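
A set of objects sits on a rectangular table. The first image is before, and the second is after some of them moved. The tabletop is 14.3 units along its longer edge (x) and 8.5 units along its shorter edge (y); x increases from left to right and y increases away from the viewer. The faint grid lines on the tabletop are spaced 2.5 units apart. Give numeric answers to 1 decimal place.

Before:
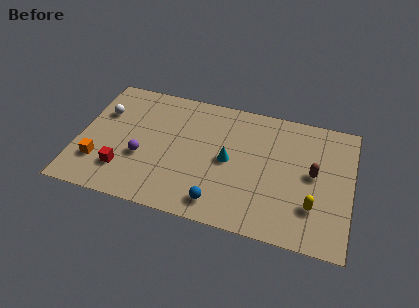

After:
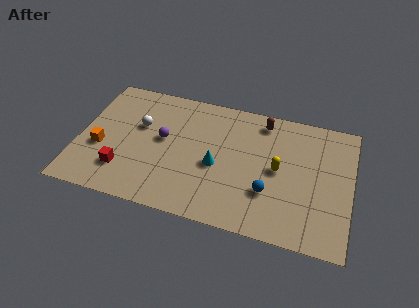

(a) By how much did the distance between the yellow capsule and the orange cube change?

-1.8

The distance was about 11.2 in the first image and 9.4 in the second, so they moved 1.8 units closer together.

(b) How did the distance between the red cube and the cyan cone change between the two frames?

-0.7

The distance was about 5.8 in the first image and 5.1 in the second, so they moved 0.7 units closer together.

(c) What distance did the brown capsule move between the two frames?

4.0

From (12.3, 4.5) to (9.5, 7.3), the brown capsule covered √(2.8² + 2.8²) ≈ 4.0 units.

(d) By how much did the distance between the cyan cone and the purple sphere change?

-1.5

The distance was about 4.6 in the first image and 3.1 in the second, so they moved 1.5 units closer together.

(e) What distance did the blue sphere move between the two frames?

2.9

The blue sphere moved from about (7.6, 1.3) to (10.1, 2.7), a distance of √(2.5² + 1.4²) ≈ 2.9.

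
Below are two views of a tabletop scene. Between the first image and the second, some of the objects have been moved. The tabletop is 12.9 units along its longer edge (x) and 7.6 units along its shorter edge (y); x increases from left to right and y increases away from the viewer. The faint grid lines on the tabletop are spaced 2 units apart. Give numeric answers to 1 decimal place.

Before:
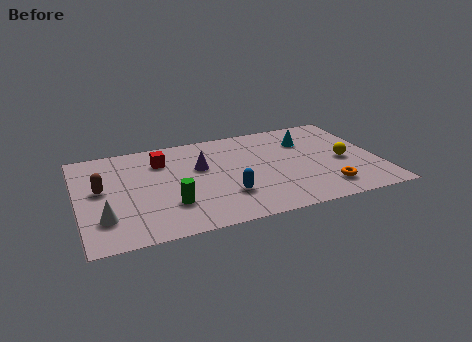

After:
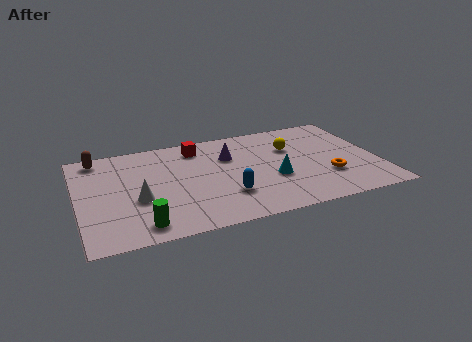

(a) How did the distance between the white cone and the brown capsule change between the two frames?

+1.8

The distance was about 2.2 in the first image and 4.0 in the second, so they moved 1.8 units further apart.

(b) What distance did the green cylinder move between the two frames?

1.7

From (3.8, 2.2) to (2.5, 1.1), the green cylinder covered √(1.3² + 1.1²) ≈ 1.7 units.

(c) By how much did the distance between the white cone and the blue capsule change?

-1.4

They were about 5.2 units apart before and 3.8 after — 1.4 units closer together.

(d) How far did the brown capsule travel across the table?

2.5

The brown capsule moved from about (1.0, 4.2) to (1.0, 6.7), a distance of √(0.0² + 2.5²) ≈ 2.5.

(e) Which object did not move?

the blue capsule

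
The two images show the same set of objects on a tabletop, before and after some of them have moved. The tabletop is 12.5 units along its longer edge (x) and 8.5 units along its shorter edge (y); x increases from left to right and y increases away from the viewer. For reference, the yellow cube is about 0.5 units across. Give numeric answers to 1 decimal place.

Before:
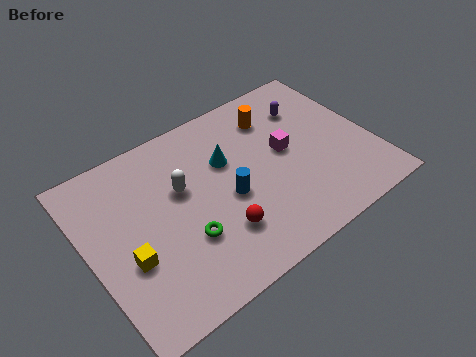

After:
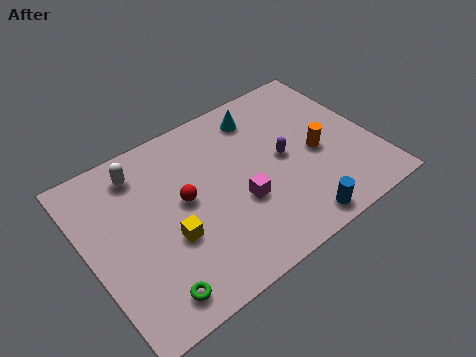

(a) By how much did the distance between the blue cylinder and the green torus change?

+4.0

They were about 2.3 units apart before and 6.3 after — 4.0 units further apart.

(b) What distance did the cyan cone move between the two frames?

2.3

The cyan cone moved from about (6.3, 5.5) to (8.1, 7.0), a distance of √(1.8² + 1.5²) ≈ 2.3.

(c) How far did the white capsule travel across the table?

2.3

The white capsule was near (4.2, 5.2) before and (2.7, 7.0) after, so it travelled √(1.5² + 1.8²) ≈ 2.3 units.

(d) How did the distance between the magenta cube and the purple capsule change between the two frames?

+0.3

Before: roughly 2.2 units apart; after: 2.5. That's 0.3 units further apart.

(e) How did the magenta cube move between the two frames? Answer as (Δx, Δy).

(-2.4, -1.4)

From the two frames, the magenta cube sits at roughly (8.8, 4.6) before and (6.4, 3.2) after.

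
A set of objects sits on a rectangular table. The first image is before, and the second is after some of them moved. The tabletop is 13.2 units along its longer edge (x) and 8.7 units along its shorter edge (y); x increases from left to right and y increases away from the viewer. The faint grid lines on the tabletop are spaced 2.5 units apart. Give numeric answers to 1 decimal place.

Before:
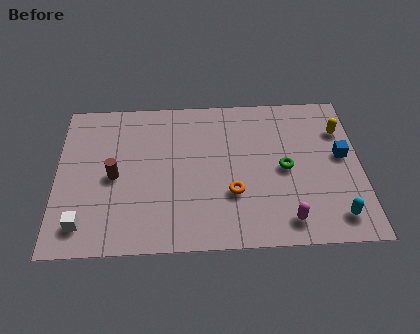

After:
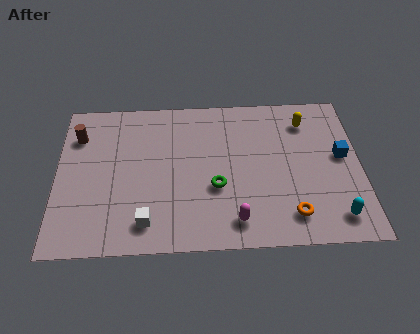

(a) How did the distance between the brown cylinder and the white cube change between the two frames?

+2.9

The distance was about 2.9 in the first image and 5.8 in the second, so they moved 2.9 units further apart.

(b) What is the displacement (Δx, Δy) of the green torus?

(-3.0, -0.9)

From the two frames, the green torus sits at roughly (9.9, 4.2) before and (6.9, 3.3) after.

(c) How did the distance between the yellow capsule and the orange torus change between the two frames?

-0.5

The distance was about 5.9 in the first image and 5.4 in the second, so they moved 0.5 units closer together.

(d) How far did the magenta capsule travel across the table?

2.2

From (9.9, 1.3) to (7.7, 1.4), the magenta capsule covered √(2.2² + 0.1²) ≈ 2.2 units.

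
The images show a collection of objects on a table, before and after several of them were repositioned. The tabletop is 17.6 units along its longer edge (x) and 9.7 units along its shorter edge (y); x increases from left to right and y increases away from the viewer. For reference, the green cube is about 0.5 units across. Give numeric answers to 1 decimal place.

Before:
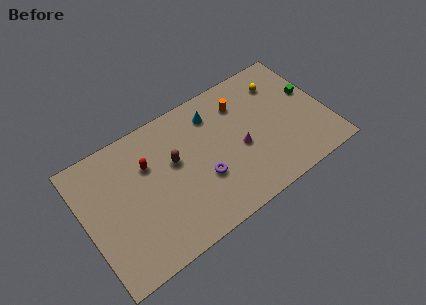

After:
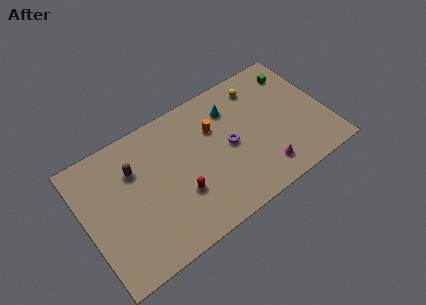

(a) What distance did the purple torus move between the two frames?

2.6

The purple torus was near (8.3, 3.5) before and (10.5, 4.8) after, so it travelled √(2.2² + 1.3²) ≈ 2.6 units.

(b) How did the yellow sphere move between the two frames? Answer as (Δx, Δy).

(-1.5, 0.5)

The yellow sphere was at about (14.8, 7.5) and moved to about (13.3, 8.0).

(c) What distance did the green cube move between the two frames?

2.2

The green cube was near (16.7, 5.7) before and (16.0, 7.8) after, so it travelled √(0.7² + 2.1²) ≈ 2.2 units.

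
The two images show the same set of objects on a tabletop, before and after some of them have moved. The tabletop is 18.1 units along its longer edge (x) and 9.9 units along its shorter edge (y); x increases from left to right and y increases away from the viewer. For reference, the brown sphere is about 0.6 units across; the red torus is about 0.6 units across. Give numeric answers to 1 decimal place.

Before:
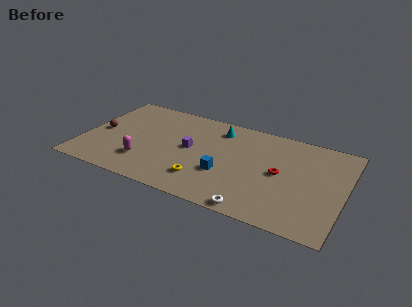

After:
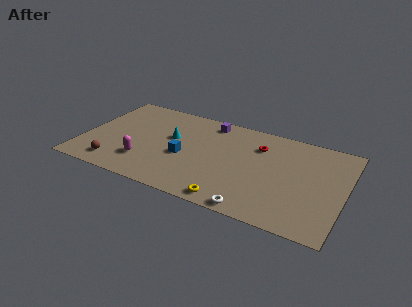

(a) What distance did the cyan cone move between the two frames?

3.8

From (9.1, 8.1) to (6.0, 5.9), the cyan cone covered √(3.1² + 2.2²) ≈ 3.8 units.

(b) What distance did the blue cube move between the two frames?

3.0

From (10.0, 3.5) to (7.1, 4.2), the blue cube covered √(2.9² + 0.7²) ≈ 3.0 units.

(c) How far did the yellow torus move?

2.5

The yellow torus was near (8.7, 2.3) before and (10.8, 1.0) after, so it travelled √(2.1² + 1.3²) ≈ 2.5 units.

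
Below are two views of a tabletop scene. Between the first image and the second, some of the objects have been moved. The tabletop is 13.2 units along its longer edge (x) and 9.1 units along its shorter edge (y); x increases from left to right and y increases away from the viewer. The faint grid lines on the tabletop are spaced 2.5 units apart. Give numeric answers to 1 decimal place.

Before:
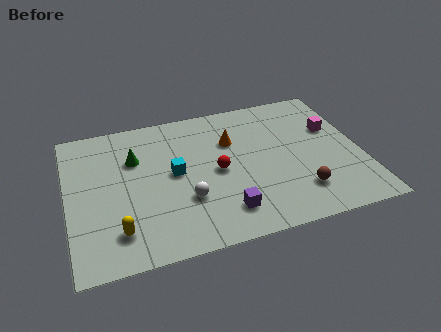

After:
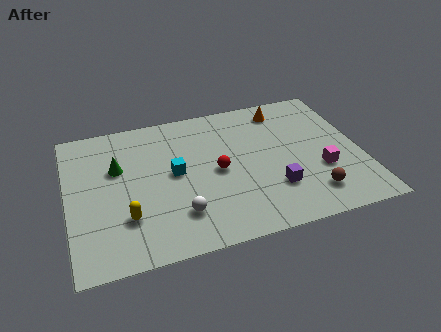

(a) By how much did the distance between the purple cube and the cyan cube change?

+1.2

Before: roughly 3.6 units apart; after: 4.8. That's 1.2 units further apart.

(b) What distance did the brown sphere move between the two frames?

0.6

The brown sphere moved from about (10.2, 2.1) to (10.7, 1.8), a distance of √(0.5² + 0.3²) ≈ 0.6.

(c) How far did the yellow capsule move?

0.8

The yellow capsule was near (2.1, 1.9) before and (2.5, 2.6) after, so it travelled √(0.4² + 0.7²) ≈ 0.8 units.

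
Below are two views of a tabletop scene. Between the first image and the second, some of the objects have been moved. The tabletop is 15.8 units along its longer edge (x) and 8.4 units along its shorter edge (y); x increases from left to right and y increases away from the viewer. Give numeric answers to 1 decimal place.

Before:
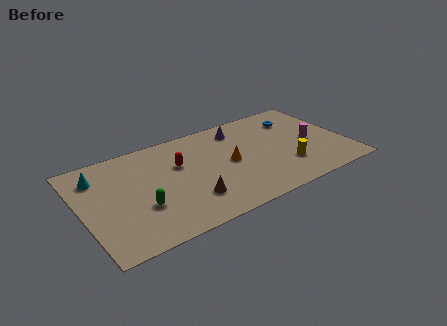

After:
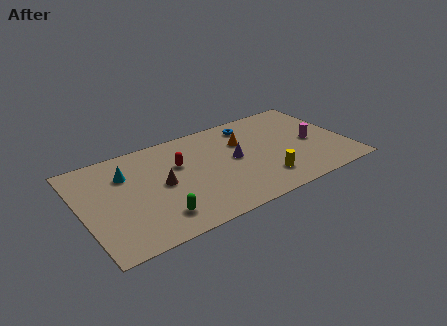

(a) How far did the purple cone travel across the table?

2.6

From (9.8, 6.9) to (9.1, 4.4), the purple cone covered √(0.7² + 2.5²) ≈ 2.6 units.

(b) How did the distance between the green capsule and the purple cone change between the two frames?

-1.9

They were about 7.6 units apart before and 5.7 after — 1.9 units closer together.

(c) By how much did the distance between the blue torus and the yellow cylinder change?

+0.9

Before: roughly 4.2 units apart; after: 5.1. That's 0.9 units further apart.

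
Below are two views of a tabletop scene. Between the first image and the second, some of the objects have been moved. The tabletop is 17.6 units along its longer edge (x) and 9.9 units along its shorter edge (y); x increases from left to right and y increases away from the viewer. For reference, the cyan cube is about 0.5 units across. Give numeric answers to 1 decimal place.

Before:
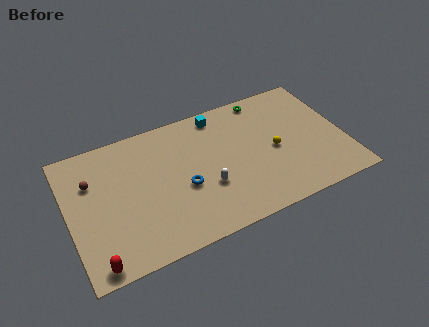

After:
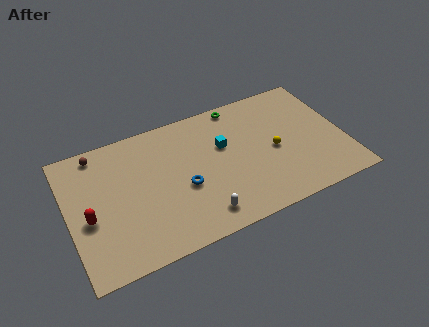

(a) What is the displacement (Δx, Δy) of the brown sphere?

(0.6, 2.0)

The brown sphere started near (1.6, 6.8) and ended near (2.2, 8.8).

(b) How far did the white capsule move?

2.0

From (8.6, 3.5) to (8.0, 1.6), the white capsule covered √(0.6² + 1.9²) ≈ 2.0 units.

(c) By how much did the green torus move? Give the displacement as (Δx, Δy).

(-1.7, 0.1)

From the two frames, the green torus sits at roughly (13.0, 8.9) before and (11.3, 9.0) after.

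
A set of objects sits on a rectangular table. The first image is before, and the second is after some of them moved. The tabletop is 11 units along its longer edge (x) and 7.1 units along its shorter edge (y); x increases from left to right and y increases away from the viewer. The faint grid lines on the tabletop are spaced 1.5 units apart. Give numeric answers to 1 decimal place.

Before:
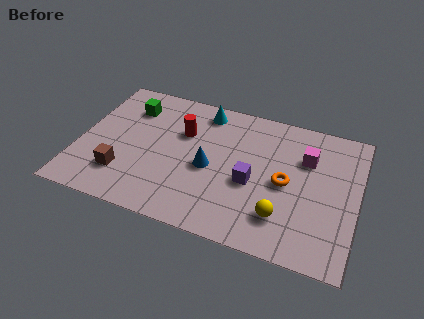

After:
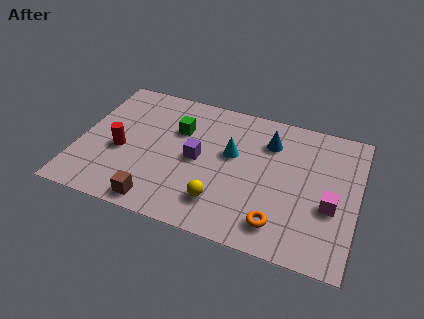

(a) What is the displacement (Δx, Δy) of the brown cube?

(1.5, -1.0)

The brown cube started near (1.9, 1.8) and ended near (3.4, 0.8).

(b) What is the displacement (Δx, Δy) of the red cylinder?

(-2.3, -1.7)

From the two frames, the red cylinder sits at roughly (4.0, 4.7) before and (1.7, 3.0) after.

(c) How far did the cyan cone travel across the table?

2.3

From (4.7, 6.1) to (6.0, 4.2), the cyan cone covered √(1.3² + 1.9²) ≈ 2.3 units.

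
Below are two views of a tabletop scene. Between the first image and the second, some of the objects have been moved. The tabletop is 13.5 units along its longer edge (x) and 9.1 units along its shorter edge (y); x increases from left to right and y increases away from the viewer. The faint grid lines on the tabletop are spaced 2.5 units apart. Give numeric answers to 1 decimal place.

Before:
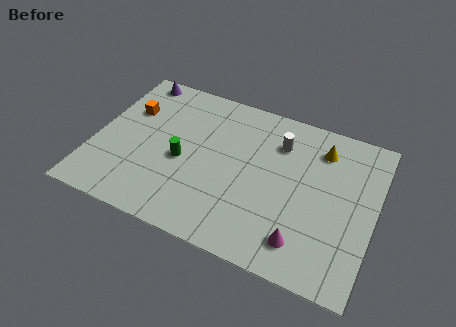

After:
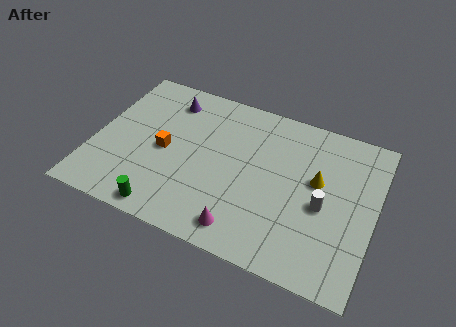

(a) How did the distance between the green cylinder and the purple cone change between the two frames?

+1.4

The distance was about 5.1 in the first image and 6.5 in the second, so they moved 1.4 units further apart.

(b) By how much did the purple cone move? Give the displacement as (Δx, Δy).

(1.8, -0.8)

The purple cone was at about (1.4, 8.2) and moved to about (3.2, 7.4).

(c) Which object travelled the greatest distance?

the white cylinder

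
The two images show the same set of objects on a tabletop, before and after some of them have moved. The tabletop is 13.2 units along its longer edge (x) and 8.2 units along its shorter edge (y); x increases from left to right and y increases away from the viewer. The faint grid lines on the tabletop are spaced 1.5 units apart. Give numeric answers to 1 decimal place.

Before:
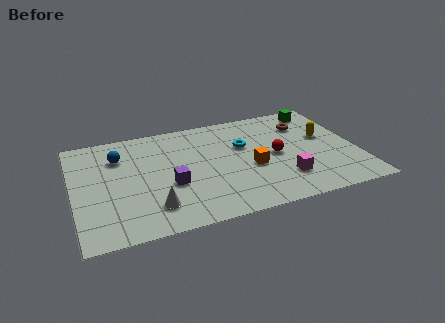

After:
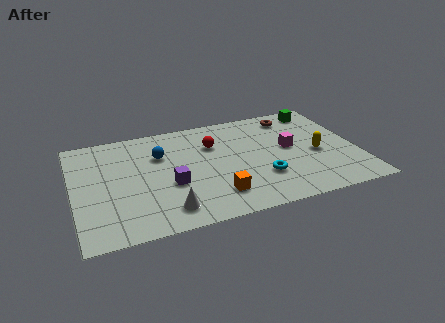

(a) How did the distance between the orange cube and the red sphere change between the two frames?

+2.6

They were about 1.3 units apart before and 3.9 after — 2.6 units further apart.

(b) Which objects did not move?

the purple cube and the green cube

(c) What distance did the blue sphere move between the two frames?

1.9

The blue sphere moved from about (2.2, 6.0) to (4.1, 5.6), a distance of √(1.9² + 0.4²) ≈ 1.9.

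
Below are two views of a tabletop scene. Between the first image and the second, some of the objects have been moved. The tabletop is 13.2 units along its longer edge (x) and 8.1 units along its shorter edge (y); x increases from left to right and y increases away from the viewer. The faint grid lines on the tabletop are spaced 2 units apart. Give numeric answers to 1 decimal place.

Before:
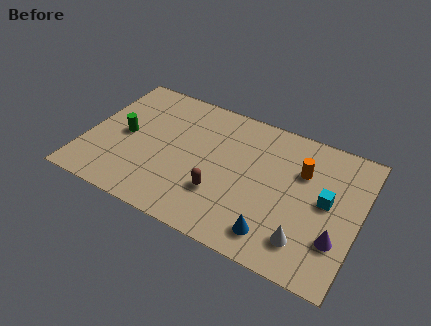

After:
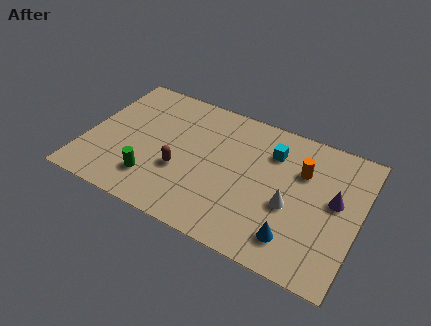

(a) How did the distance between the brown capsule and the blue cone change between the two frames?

+2.9

The distance was about 3.0 in the first image and 5.9 in the second, so they moved 2.9 units further apart.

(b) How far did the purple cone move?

2.1

The purple cone moved from about (12.3, 2.4) to (12.0, 4.5), a distance of √(0.3² + 2.1²) ≈ 2.1.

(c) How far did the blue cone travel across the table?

0.9

From (9.5, 1.4) to (10.4, 1.6), the blue cone covered √(0.9² + 0.2²) ≈ 0.9 units.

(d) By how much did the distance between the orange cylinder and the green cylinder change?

-0.9

Before: roughly 8.6 units apart; after: 7.7. That's 0.9 units closer together.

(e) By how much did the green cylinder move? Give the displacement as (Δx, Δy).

(1.7, -2.1)

From the two frames, the green cylinder sits at roughly (1.8, 4.0) before and (3.5, 1.9) after.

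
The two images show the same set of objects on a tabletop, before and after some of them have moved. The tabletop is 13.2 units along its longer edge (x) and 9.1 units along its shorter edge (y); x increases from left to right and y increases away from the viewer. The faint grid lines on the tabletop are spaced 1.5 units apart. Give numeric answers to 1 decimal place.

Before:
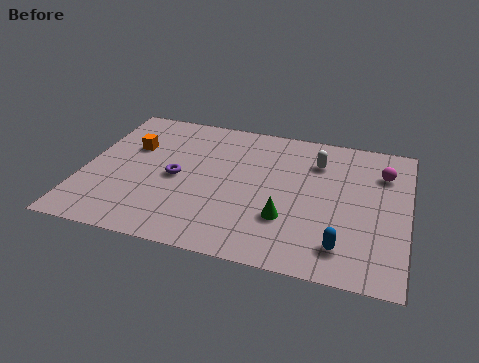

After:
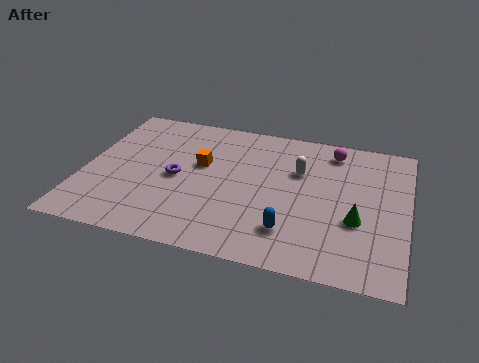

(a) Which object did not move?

the purple torus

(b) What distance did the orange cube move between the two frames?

2.9

From (1.8, 5.9) to (4.7, 5.4), the orange cube covered √(2.9² + 0.5²) ≈ 2.9 units.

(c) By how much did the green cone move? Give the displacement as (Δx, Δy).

(2.8, 0.6)

From the two frames, the green cone sits at roughly (8.4, 2.8) before and (11.2, 3.4) after.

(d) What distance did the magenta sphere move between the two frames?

2.3

The magenta sphere was near (12.1, 6.7) before and (10.0, 7.7) after, so it travelled √(2.1² + 1.0²) ≈ 2.3 units.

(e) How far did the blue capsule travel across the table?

2.1

From (10.7, 1.7) to (8.6, 2.1), the blue capsule covered √(2.1² + 0.4²) ≈ 2.1 units.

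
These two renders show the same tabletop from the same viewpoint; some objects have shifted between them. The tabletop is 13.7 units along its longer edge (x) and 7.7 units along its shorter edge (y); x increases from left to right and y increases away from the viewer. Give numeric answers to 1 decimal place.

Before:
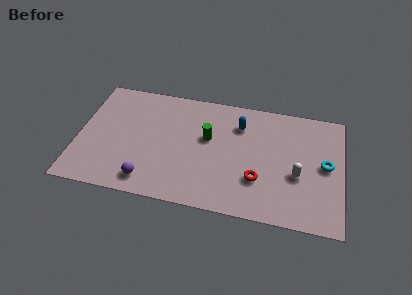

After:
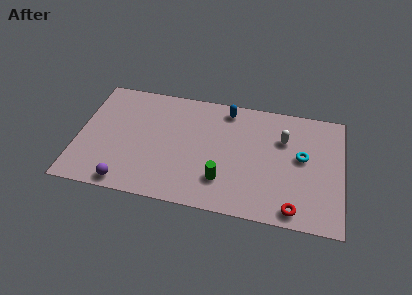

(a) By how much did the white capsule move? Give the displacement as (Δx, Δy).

(-0.8, 2.2)

From the two frames, the white capsule sits at roughly (11.4, 3.1) before and (10.6, 5.3) after.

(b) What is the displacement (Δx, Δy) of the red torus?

(1.9, -1.5)

The red torus was at about (9.4, 2.4) and moved to about (11.3, 0.9).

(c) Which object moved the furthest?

the green cylinder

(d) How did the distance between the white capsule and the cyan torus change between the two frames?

-0.3

Before: roughly 1.7 units apart; after: 1.4. That's 0.3 units closer together.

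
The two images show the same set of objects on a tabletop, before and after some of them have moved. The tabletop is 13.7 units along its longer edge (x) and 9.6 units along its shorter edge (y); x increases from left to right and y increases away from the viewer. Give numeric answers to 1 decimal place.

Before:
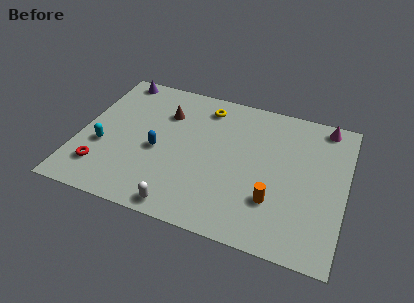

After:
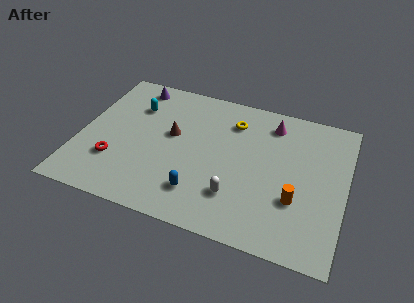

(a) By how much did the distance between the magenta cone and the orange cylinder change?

-1.2

They were about 6.2 units apart before and 5.0 after — 1.2 units closer together.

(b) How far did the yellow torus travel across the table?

1.6

The yellow torus moved from about (6.2, 8.0) to (7.7, 7.4), a distance of √(1.5² + 0.6²) ≈ 1.6.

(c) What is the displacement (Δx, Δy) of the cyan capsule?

(1.3, 3.3)

The cyan capsule started near (1.3, 3.6) and ended near (2.6, 6.9).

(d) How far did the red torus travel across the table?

0.9

The red torus was near (1.4, 2.1) before and (2.0, 2.8) after, so it travelled √(0.6² + 0.7²) ≈ 0.9 units.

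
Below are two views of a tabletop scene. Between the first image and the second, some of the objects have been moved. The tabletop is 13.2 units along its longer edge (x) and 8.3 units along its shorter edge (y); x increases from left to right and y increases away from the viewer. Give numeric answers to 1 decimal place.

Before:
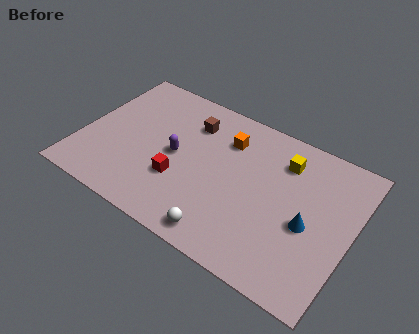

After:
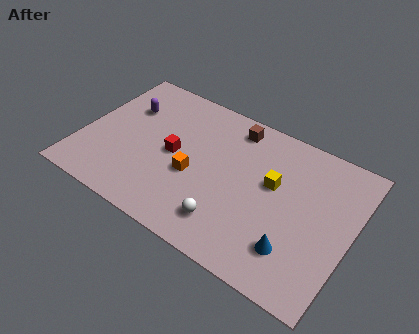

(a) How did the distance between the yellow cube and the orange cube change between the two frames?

+1.2

The distance was about 2.8 in the first image and 4.0 in the second, so they moved 1.2 units further apart.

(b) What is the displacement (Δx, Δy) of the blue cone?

(-0.4, -1.6)

The blue cone was at about (11.2, 3.6) and moved to about (10.8, 2.0).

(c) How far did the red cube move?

1.4

The red cube was near (5.0, 2.8) before and (4.5, 4.1) after, so it travelled √(0.5² + 1.3²) ≈ 1.4 units.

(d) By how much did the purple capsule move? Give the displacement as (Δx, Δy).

(-2.8, 1.6)

The purple capsule was at about (4.6, 4.1) and moved to about (1.8, 5.7).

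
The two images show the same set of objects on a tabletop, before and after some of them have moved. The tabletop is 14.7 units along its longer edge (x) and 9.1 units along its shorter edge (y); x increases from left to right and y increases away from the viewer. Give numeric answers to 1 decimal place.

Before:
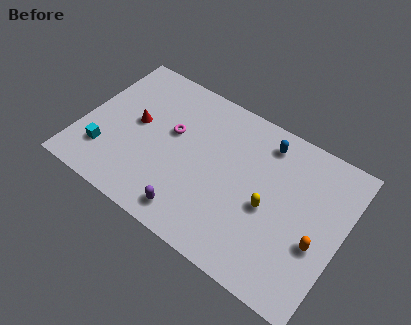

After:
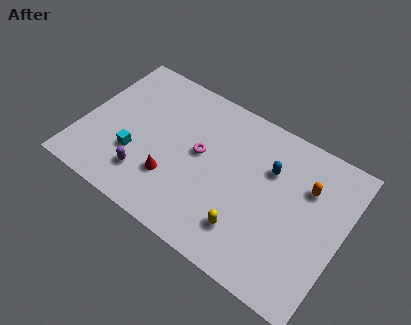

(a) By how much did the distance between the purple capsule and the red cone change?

-3.8

Before: roughly 5.3 units apart; after: 1.5. That's 3.8 units closer together.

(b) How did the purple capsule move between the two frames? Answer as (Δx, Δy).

(-2.8, 0.8)

From the two frames, the purple capsule sits at roughly (6.8, 1.3) before and (4.0, 2.1) after.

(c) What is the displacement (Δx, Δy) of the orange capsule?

(-1.0, 2.8)

The orange capsule was at about (13.5, 3.5) and moved to about (12.5, 6.3).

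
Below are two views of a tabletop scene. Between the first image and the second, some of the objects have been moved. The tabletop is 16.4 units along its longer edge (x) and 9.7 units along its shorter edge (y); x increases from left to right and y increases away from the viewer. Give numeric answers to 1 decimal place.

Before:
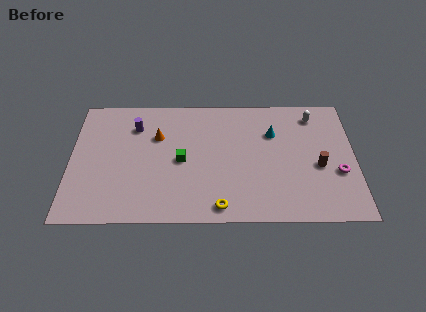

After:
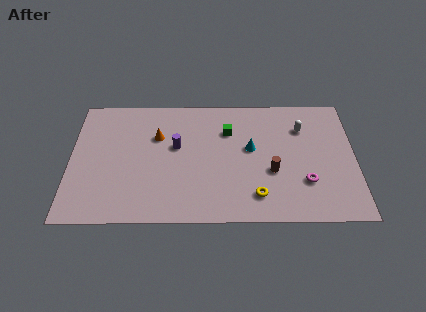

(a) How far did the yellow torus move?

2.2

From (8.6, 1.1) to (10.7, 1.9), the yellow torus covered √(2.1² + 0.8²) ≈ 2.2 units.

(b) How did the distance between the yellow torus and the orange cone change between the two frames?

+0.8

They were about 6.5 units apart before and 7.3 after — 0.8 units further apart.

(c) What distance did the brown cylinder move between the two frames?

2.7

From (14.3, 4.1) to (11.6, 3.7), the brown cylinder covered √(2.7² + 0.4²) ≈ 2.7 units.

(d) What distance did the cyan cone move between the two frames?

1.8

The cyan cone was near (11.7, 6.7) before and (10.4, 5.5) after, so it travelled √(1.3² + 1.2²) ≈ 1.8 units.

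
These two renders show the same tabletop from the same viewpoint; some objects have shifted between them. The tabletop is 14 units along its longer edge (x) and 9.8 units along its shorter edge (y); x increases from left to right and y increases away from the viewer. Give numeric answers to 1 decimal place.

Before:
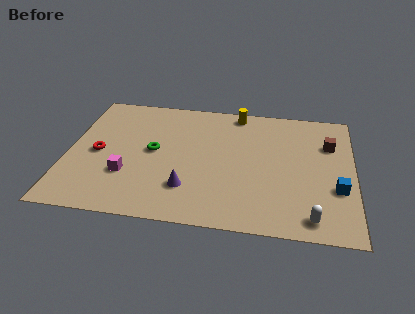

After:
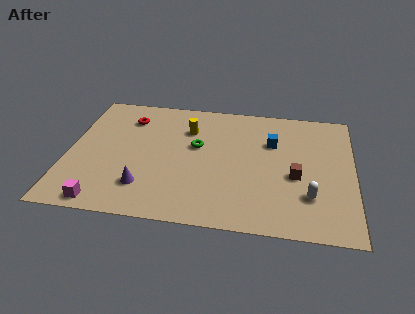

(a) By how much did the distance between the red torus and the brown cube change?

-2.4

Before: roughly 11.5 units apart; after: 9.1. That's 2.4 units closer together.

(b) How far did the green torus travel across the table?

2.2

From (4.2, 5.1) to (6.3, 5.8), the green torus covered √(2.1² + 0.7²) ≈ 2.2 units.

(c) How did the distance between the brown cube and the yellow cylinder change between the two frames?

+1.2

Before: roughly 5.0 units apart; after: 6.2. That's 1.2 units further apart.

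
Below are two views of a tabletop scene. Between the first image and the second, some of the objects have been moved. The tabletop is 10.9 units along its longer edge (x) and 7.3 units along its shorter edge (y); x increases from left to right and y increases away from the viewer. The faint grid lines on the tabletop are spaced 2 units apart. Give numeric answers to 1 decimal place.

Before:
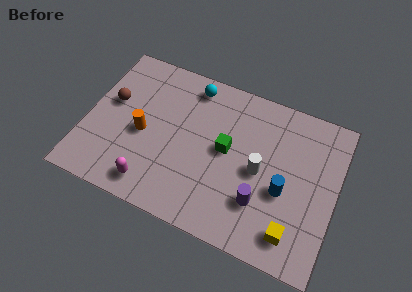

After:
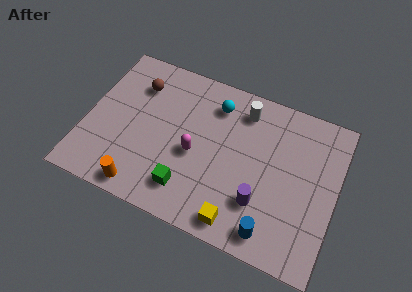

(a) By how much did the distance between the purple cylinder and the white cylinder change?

+2.7

They were about 1.4 units apart before and 4.1 after — 2.7 units further apart.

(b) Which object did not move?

the purple cylinder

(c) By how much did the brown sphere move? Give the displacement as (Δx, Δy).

(1.0, 1.2)

From the two frames, the brown sphere sits at roughly (1.0, 4.3) before and (2.0, 5.5) after.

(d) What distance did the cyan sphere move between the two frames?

1.2

The cyan sphere moved from about (4.3, 6.3) to (5.4, 5.8), a distance of √(1.1² + 0.5²) ≈ 1.2.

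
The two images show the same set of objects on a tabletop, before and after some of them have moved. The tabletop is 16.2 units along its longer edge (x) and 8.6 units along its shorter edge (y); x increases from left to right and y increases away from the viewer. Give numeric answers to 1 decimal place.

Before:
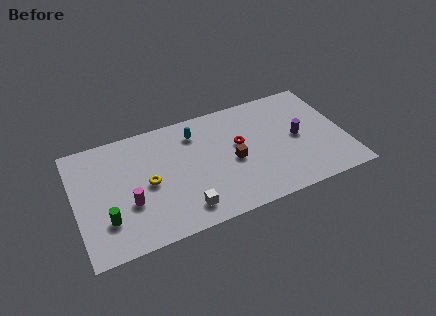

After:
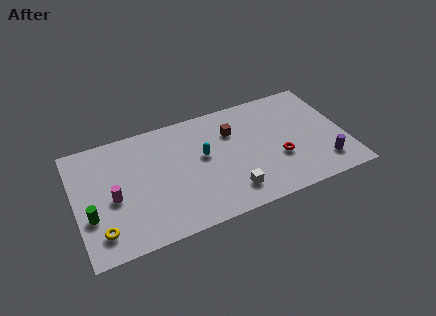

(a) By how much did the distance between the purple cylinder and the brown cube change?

+2.7

The distance was about 4.0 in the first image and 6.7 in the second, so they moved 2.7 units further apart.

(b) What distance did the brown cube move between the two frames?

2.2

From (9.4, 3.9) to (9.6, 6.1), the brown cube covered √(0.2² + 2.2²) ≈ 2.2 units.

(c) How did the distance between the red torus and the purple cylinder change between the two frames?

-0.7

The distance was about 3.6 in the first image and 2.9 in the second, so they moved 0.7 units closer together.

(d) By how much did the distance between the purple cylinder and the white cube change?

-2.0

The distance was about 7.7 in the first image and 5.7 in the second, so they moved 2.0 units closer together.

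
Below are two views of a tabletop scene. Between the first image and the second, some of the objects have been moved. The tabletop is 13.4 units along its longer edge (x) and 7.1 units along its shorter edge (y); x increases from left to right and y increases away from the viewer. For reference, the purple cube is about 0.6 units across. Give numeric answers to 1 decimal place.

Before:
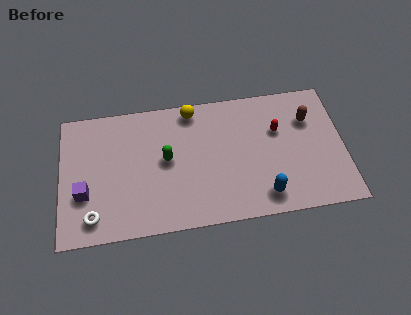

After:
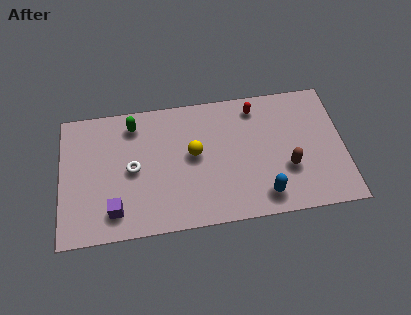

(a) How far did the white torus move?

3.0

The white torus was near (1.5, 1.2) before and (3.4, 3.5) after, so it travelled √(1.9² + 2.3²) ≈ 3.0 units.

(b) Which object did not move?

the blue capsule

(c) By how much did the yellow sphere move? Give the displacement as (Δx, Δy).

(0.0, -2.4)

The yellow sphere was at about (6.3, 6.3) and moved to about (6.3, 3.9).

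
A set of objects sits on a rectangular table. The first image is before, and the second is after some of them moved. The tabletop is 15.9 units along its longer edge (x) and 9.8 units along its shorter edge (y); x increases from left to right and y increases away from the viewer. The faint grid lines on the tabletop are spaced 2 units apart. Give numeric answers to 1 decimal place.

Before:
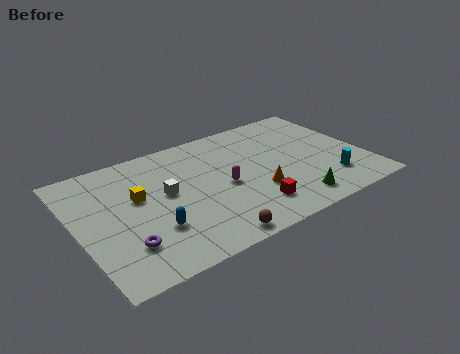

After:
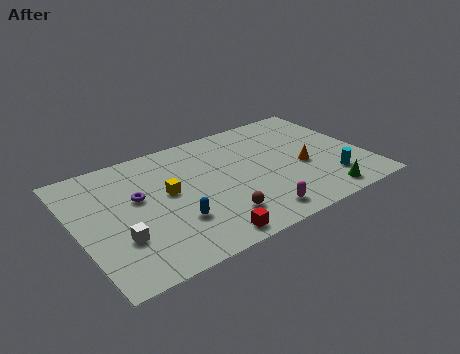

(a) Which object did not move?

the cyan cylinder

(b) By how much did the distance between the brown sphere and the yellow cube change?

-1.9

They were about 5.8 units apart before and 3.9 after — 1.9 units closer together.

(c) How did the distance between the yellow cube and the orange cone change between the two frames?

+0.8

The distance was about 6.7 in the first image and 7.5 in the second, so they moved 0.8 units further apart.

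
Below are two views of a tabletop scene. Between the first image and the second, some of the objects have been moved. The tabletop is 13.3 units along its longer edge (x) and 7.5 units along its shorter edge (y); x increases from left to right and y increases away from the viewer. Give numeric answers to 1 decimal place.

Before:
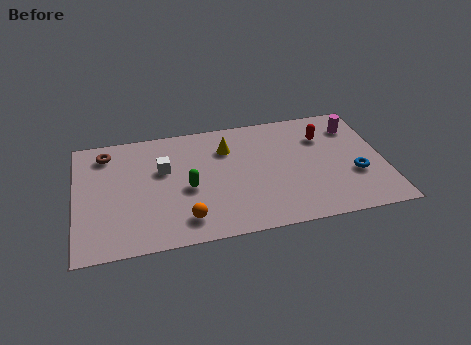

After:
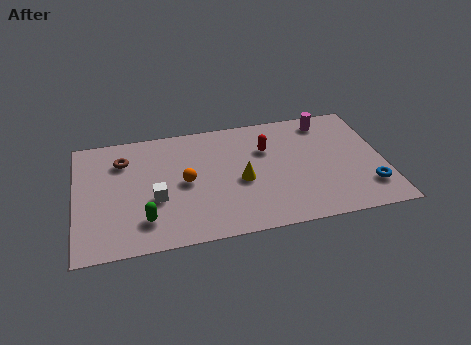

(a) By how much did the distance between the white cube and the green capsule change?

-0.4

They were about 1.7 units apart before and 1.3 after — 0.4 units closer together.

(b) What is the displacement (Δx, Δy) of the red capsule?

(-2.5, -0.3)

The red capsule was at about (10.8, 5.4) and moved to about (8.3, 5.1).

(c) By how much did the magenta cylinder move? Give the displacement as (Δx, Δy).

(-1.2, 0.6)

The magenta cylinder started near (12.2, 5.8) and ended near (11.0, 6.4).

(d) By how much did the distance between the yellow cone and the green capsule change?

+1.7

Before: roughly 2.8 units apart; after: 4.5. That's 1.7 units further apart.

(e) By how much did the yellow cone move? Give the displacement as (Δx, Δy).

(0.5, -2.2)

The yellow cone was at about (6.6, 5.5) and moved to about (7.1, 3.3).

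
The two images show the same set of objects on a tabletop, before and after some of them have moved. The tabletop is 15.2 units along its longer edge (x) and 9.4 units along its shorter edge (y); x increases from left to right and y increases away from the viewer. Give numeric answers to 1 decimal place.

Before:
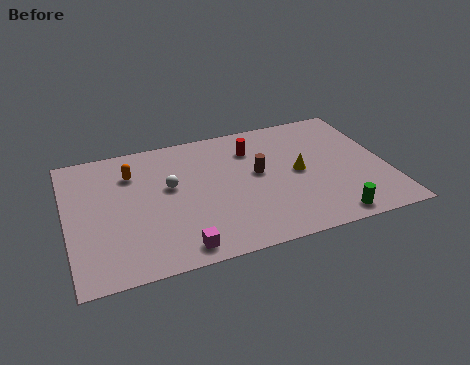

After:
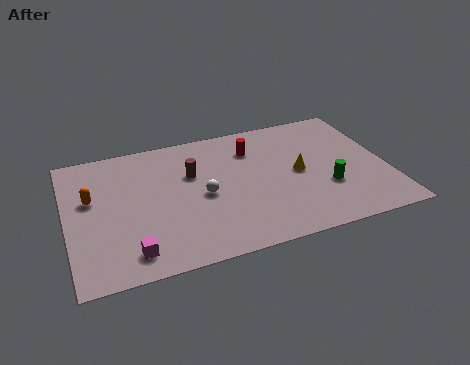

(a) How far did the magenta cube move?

2.2

The magenta cube was near (5.0, 1.1) before and (2.8, 1.5) after, so it travelled √(2.2² + 0.4²) ≈ 2.2 units.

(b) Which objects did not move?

the red cylinder and the yellow cone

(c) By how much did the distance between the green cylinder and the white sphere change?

-2.6

The distance was about 8.5 in the first image and 5.9 in the second, so they moved 2.6 units closer together.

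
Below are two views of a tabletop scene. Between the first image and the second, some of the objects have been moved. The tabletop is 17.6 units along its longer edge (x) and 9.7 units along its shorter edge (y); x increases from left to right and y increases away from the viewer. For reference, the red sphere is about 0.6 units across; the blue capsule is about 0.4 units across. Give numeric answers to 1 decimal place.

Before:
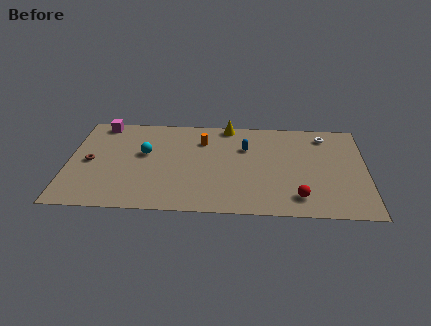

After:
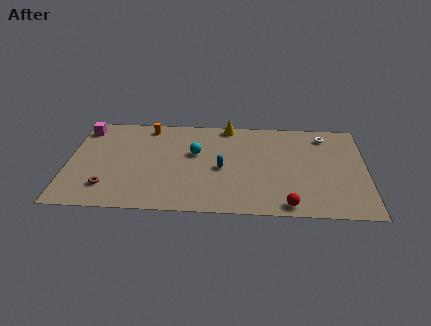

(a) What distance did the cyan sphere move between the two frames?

3.0

From (4.5, 5.7) to (7.5, 5.9), the cyan sphere covered √(3.0² + 0.2²) ≈ 3.0 units.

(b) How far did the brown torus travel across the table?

2.7

From (1.3, 4.7) to (2.4, 2.2), the brown torus covered √(1.1² + 2.5²) ≈ 2.7 units.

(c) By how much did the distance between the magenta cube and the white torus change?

+1.0

The distance was about 13.4 in the first image and 14.4 in the second, so they moved 1.0 units further apart.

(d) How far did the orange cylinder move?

3.5

The orange cylinder moved from about (7.9, 7.2) to (4.6, 8.5), a distance of √(3.3² + 1.3²) ≈ 3.5.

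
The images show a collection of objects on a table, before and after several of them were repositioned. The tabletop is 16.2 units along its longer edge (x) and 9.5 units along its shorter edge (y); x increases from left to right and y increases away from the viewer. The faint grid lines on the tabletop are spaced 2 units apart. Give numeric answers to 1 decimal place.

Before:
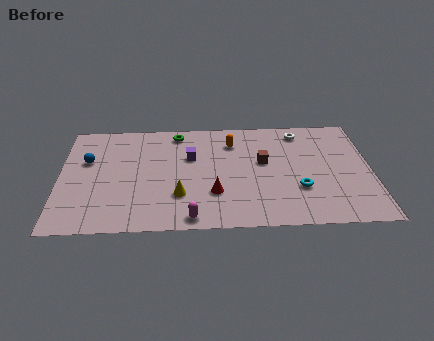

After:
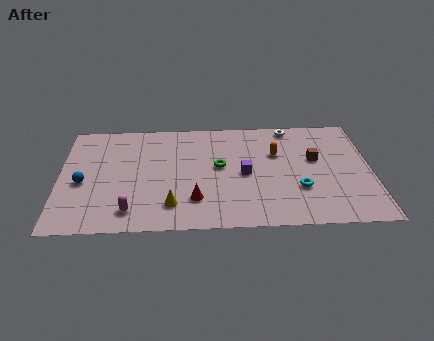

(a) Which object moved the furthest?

the green torus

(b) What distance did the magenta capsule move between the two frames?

3.2

From (6.8, 0.9) to (3.7, 1.6), the magenta capsule covered √(3.1² + 0.7²) ≈ 3.2 units.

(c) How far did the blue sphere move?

1.9

The blue sphere was near (1.4, 6.0) before and (1.2, 4.1) after, so it travelled √(0.2² + 1.9²) ≈ 1.9 units.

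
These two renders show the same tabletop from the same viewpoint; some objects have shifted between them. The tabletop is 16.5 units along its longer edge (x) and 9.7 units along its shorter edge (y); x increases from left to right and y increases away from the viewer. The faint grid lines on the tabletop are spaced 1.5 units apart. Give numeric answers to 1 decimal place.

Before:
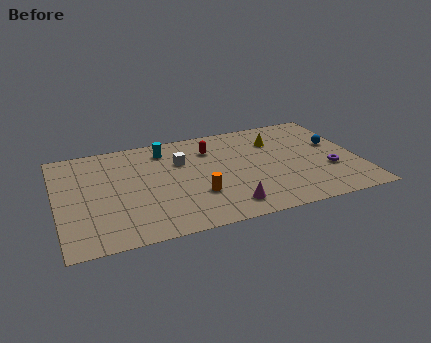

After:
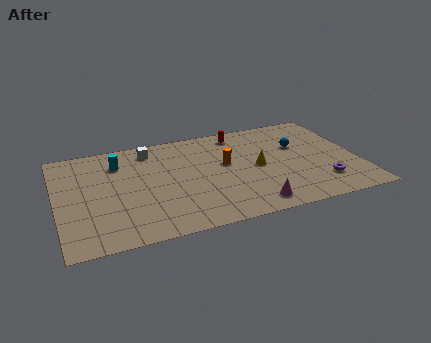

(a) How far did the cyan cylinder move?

2.7

The cyan cylinder moved from about (6.1, 8.0) to (3.5, 7.4), a distance of √(2.6² + 0.6²) ≈ 2.7.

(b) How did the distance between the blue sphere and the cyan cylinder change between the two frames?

+0.4

Before: roughly 9.6 units apart; after: 10.0. That's 0.4 units further apart.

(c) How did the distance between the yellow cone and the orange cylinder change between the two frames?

-4.3

They were about 6.2 units apart before and 1.9 after — 4.3 units closer together.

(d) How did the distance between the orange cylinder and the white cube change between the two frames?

+1.2

Before: roughly 3.6 units apart; after: 4.8. That's 1.2 units further apart.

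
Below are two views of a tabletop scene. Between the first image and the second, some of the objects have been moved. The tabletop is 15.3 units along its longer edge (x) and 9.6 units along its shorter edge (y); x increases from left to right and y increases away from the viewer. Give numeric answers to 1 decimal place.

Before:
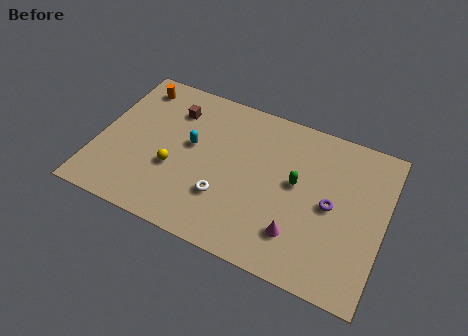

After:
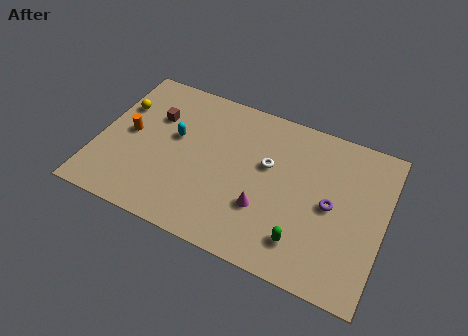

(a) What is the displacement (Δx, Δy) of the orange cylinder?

(0.1, -3.2)

From the two frames, the orange cylinder sits at roughly (1.5, 8.1) before and (1.6, 4.9) after.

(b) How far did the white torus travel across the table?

3.5

The white torus was near (7.0, 2.9) before and (9.0, 5.8) after, so it travelled √(2.0² + 2.9²) ≈ 3.5 units.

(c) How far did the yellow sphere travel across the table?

4.4

From (4.2, 3.6) to (0.9, 6.5), the yellow sphere covered √(3.3² + 2.9²) ≈ 4.4 units.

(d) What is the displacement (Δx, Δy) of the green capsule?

(0.7, -3.3)

The green capsule started near (10.6, 5.3) and ended near (11.3, 2.0).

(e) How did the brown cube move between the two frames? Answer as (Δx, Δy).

(-0.9, -0.8)

The brown cube started near (3.7, 7.3) and ended near (2.8, 6.5).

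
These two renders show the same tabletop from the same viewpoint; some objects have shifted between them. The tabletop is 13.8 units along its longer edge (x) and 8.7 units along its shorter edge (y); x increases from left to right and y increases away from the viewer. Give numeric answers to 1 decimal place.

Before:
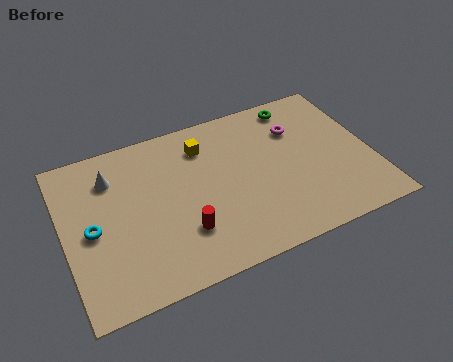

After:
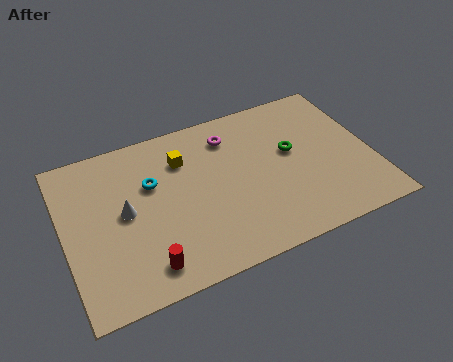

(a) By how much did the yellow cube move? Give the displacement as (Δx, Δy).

(-1.0, -0.4)

From the two frames, the yellow cube sits at roughly (6.5, 6.8) before and (5.5, 6.4) after.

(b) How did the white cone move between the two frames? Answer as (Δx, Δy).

(0.4, -2.1)

The white cone was at about (2.3, 6.6) and moved to about (2.7, 4.5).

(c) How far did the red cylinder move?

2.1

The red cylinder was near (5.1, 2.5) before and (3.3, 1.4) after, so it travelled √(1.8² + 1.1²) ≈ 2.1 units.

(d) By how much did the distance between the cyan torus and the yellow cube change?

-4.2

The distance was about 5.9 in the first image and 1.7 in the second, so they moved 4.2 units closer together.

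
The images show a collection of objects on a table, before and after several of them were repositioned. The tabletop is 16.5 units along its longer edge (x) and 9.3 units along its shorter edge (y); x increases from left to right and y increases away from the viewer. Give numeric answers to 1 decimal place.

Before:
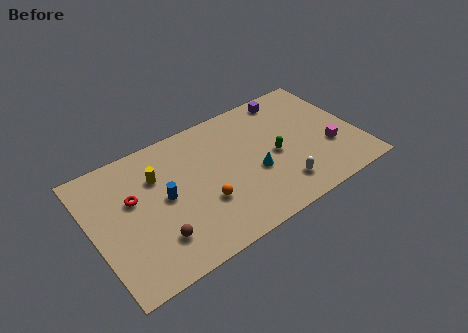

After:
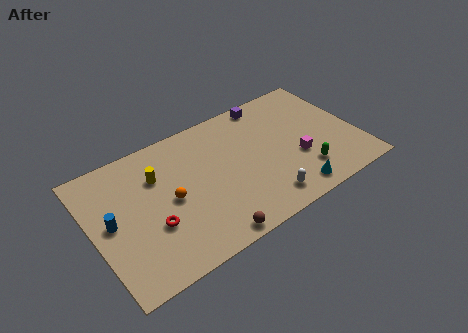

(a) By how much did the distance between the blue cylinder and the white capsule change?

+2.2

They were about 7.4 units apart before and 9.6 after — 2.2 units further apart.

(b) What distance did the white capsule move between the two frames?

1.2

From (11.2, 1.9) to (10.1, 1.5), the white capsule covered √(1.1² + 0.4²) ≈ 1.2 units.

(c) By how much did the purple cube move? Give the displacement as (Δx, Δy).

(-1.3, 0.2)

The purple cube started near (12.9, 8.2) and ended near (11.6, 8.4).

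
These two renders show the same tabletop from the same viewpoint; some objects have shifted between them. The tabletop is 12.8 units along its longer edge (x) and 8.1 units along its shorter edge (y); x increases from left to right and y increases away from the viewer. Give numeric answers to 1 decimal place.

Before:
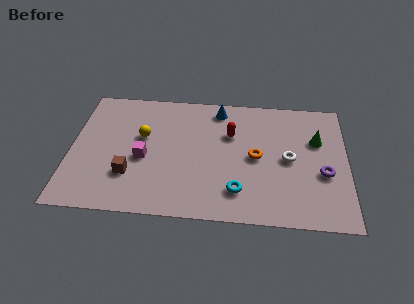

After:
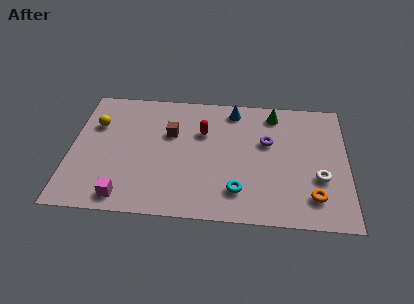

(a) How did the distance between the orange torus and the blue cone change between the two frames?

+3.0

Before: roughly 3.5 units apart; after: 6.5. That's 3.0 units further apart.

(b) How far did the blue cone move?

0.7

From (6.8, 7.0) to (7.5, 7.0), the blue cone covered √(0.7² + 0.0²) ≈ 0.7 units.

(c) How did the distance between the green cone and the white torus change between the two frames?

+2.7

They were about 1.8 units apart before and 4.5 after — 2.7 units further apart.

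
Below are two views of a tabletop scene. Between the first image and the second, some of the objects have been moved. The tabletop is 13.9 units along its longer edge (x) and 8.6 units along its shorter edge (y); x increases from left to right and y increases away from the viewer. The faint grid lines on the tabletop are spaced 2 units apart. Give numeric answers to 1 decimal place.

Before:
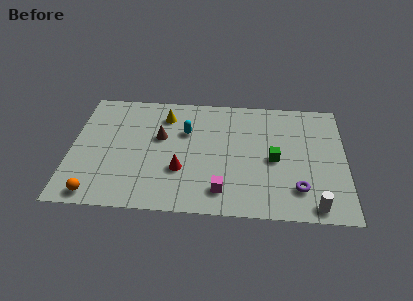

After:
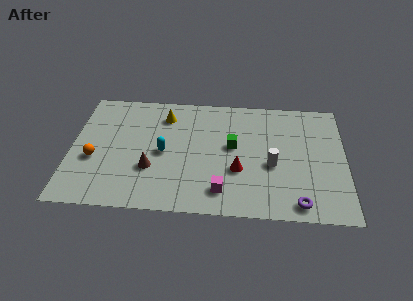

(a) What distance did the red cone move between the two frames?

2.9

The red cone was near (5.6, 2.9) before and (8.5, 3.1) after, so it travelled √(2.9² + 0.2²) ≈ 2.9 units.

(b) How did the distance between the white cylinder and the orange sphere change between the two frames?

-1.9

They were about 10.9 units apart before and 9.0 after — 1.9 units closer together.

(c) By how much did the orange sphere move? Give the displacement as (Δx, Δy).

(-0.2, 2.5)

The orange sphere was at about (1.4, 0.9) and moved to about (1.2, 3.4).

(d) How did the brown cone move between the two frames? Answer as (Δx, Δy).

(-0.4, -2.3)

The brown cone was at about (4.5, 5.2) and moved to about (4.1, 2.9).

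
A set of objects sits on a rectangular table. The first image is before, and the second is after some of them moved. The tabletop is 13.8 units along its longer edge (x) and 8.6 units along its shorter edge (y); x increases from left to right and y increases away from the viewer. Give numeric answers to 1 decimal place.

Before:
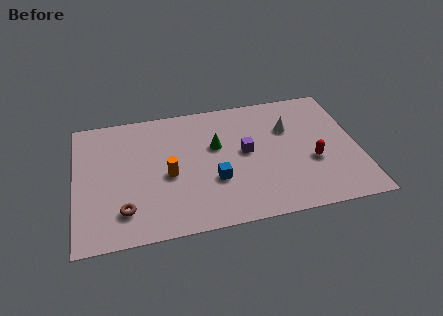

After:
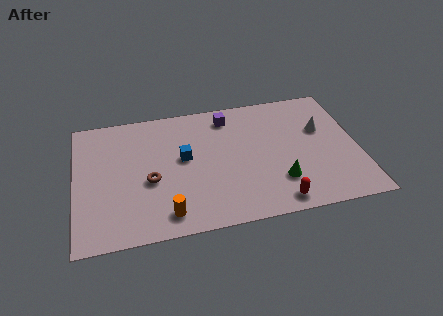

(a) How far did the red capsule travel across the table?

3.0

The red capsule moved from about (11.5, 3.3) to (9.6, 1.0), a distance of √(1.9² + 2.3²) ≈ 3.0.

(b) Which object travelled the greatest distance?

the green cone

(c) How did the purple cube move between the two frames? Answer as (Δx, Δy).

(-0.7, 2.6)

The purple cube was at about (8.3, 4.6) and moved to about (7.6, 7.2).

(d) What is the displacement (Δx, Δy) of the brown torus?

(1.3, 1.7)

The brown torus started near (2.3, 1.9) and ended near (3.6, 3.6).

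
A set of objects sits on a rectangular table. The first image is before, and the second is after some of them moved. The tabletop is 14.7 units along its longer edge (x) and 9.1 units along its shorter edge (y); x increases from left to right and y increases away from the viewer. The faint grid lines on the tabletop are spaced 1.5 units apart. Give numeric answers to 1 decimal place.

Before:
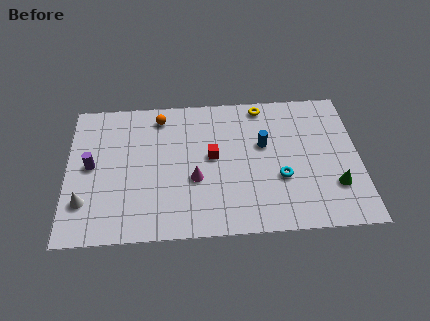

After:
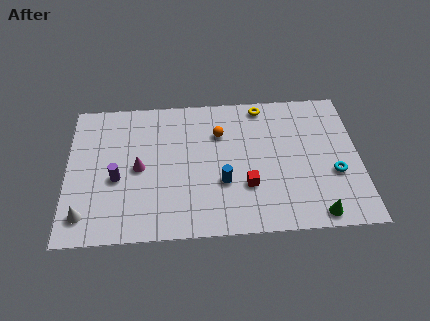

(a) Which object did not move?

the yellow torus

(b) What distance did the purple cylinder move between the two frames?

1.6

From (1.2, 4.7) to (2.5, 3.8), the purple cylinder covered √(1.3² + 0.9²) ≈ 1.6 units.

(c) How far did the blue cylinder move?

3.1

The blue cylinder moved from about (9.9, 5.5) to (7.8, 3.2), a distance of √(2.1² + 2.3²) ≈ 3.1.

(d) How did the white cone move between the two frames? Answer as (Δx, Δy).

(0.0, -0.8)

The white cone started near (0.9, 2.4) and ended near (0.9, 1.6).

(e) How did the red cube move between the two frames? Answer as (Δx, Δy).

(1.7, -2.0)

From the two frames, the red cube sits at roughly (7.3, 4.9) before and (9.0, 2.9) after.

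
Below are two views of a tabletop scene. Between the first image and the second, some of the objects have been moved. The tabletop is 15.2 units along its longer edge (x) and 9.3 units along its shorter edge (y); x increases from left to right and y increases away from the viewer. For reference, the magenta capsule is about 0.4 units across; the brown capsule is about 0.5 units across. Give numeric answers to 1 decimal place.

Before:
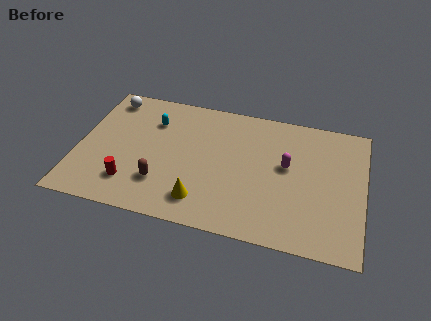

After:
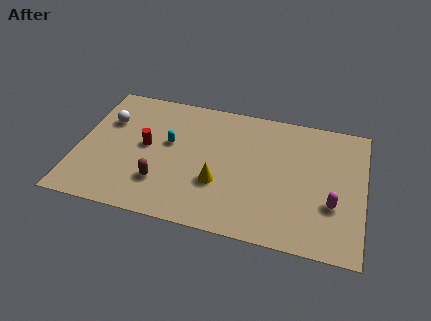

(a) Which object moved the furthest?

the magenta capsule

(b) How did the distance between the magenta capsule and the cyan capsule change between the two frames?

+1.6

Before: roughly 7.5 units apart; after: 9.1. That's 1.6 units further apart.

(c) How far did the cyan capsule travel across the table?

1.7

The cyan capsule moved from about (3.8, 6.8) to (4.8, 5.4), a distance of √(1.0² + 1.4²) ≈ 1.7.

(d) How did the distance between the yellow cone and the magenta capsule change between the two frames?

+0.5

They were about 5.5 units apart before and 6.0 after — 0.5 units further apart.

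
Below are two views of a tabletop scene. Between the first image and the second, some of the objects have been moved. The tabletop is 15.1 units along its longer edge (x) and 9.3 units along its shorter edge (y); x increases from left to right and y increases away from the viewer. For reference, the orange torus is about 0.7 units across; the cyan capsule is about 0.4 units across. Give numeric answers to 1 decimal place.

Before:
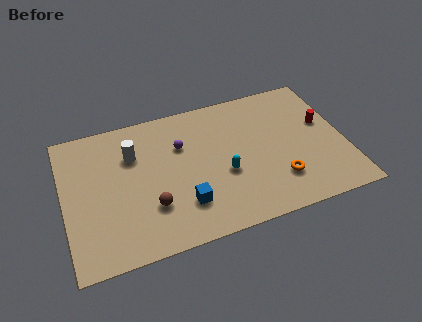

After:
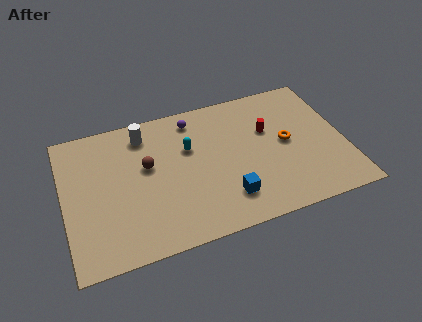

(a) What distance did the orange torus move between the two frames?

2.5

From (11.3, 2.4) to (12.0, 4.8), the orange torus covered √(0.7² + 2.4²) ≈ 2.5 units.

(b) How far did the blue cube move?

2.3

The blue cube moved from about (6.2, 2.4) to (8.5, 2.1), a distance of √(2.3² + 0.3²) ≈ 2.3.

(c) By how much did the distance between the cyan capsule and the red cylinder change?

-1.6

Before: roughly 5.9 units apart; after: 4.3. That's 1.6 units closer together.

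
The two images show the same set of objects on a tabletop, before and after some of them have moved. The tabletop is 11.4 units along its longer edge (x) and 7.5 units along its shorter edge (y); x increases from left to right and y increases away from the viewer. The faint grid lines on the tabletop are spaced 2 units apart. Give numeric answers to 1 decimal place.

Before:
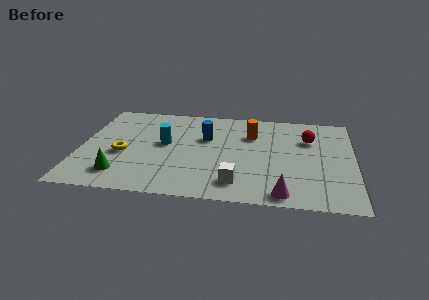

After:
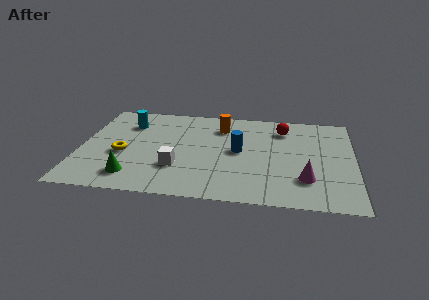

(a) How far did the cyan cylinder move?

2.2

The cyan cylinder moved from about (3.5, 4.1) to (1.9, 5.6), a distance of √(1.6² + 1.5²) ≈ 2.2.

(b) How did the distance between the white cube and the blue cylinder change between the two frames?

-0.7

The distance was about 3.7 in the first image and 3.0 in the second, so they moved 0.7 units closer together.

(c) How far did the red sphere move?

1.3

The red sphere was near (9.5, 5.2) before and (8.4, 5.9) after, so it travelled √(1.1² + 0.7²) ≈ 1.3 units.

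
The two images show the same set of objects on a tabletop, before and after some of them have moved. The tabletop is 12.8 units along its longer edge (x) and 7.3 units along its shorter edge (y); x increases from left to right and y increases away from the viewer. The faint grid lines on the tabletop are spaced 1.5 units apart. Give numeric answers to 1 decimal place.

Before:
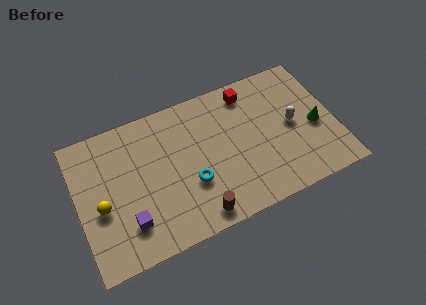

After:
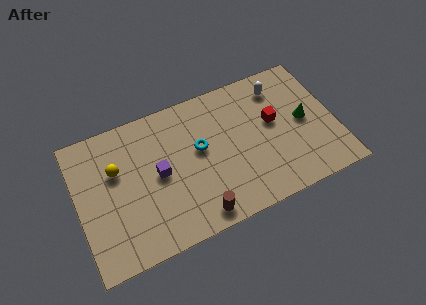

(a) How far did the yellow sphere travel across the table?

1.8

The yellow sphere moved from about (1.1, 3.1) to (2.0, 4.7), a distance of √(0.9² + 1.6²) ≈ 1.8.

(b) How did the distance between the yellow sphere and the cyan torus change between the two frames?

-0.3

Before: roughly 4.4 units apart; after: 4.1. That's 0.3 units closer together.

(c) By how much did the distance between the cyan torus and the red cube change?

-1.2

Before: roughly 4.9 units apart; after: 3.7. That's 1.2 units closer together.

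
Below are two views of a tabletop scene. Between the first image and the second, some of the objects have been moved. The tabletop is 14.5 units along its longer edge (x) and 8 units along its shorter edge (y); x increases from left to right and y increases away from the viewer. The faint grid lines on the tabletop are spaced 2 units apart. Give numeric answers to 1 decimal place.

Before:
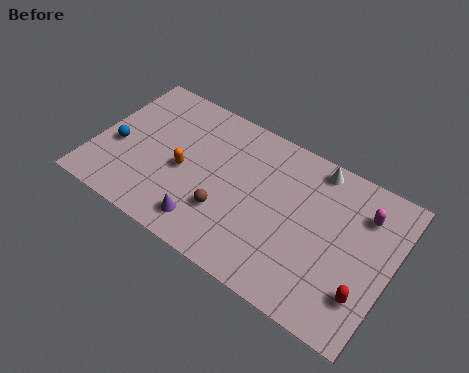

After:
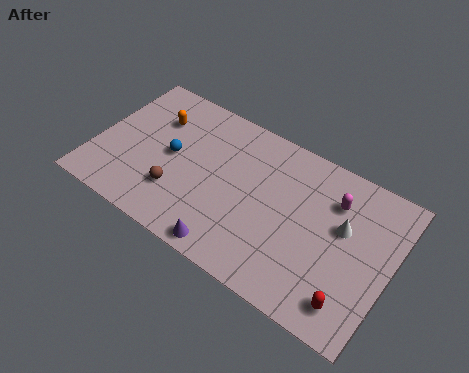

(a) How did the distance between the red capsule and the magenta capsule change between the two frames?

+0.8

The distance was about 3.9 in the first image and 4.7 in the second, so they moved 0.8 units further apart.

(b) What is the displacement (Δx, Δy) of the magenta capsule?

(-1.4, -0.1)

The magenta capsule started near (12.9, 6.0) and ended near (11.5, 5.9).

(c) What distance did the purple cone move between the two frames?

1.4

From (5.9, 1.4) to (7.2, 0.8), the purple cone covered √(1.3² + 0.6²) ≈ 1.4 units.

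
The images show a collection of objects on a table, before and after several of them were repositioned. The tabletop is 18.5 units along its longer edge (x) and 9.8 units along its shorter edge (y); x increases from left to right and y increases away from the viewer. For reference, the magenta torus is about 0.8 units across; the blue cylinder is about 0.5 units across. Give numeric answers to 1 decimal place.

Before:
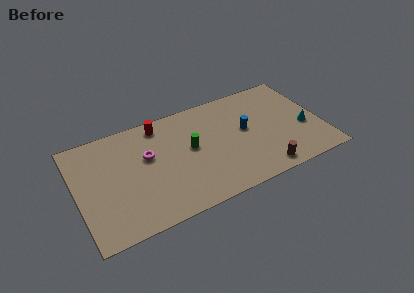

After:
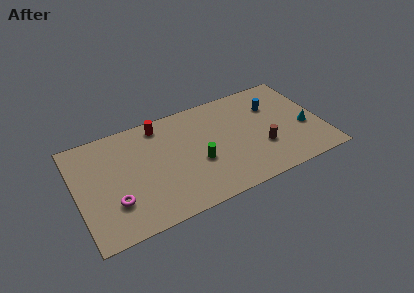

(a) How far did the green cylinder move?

1.6

The green cylinder moved from about (8.6, 5.4) to (9.0, 3.9), a distance of √(0.4² + 1.5²) ≈ 1.6.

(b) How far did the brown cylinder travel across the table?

2.1

From (13.6, 1.2) to (13.8, 3.3), the brown cylinder covered √(0.2² + 2.1²) ≈ 2.1 units.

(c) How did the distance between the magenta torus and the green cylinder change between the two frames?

+3.2

The distance was about 3.3 in the first image and 6.5 in the second, so they moved 3.2 units further apart.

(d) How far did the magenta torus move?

4.2

The magenta torus moved from about (5.4, 6.0) to (2.6, 2.9), a distance of √(2.8² + 3.1²) ≈ 4.2.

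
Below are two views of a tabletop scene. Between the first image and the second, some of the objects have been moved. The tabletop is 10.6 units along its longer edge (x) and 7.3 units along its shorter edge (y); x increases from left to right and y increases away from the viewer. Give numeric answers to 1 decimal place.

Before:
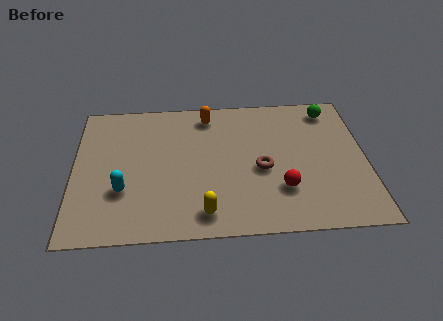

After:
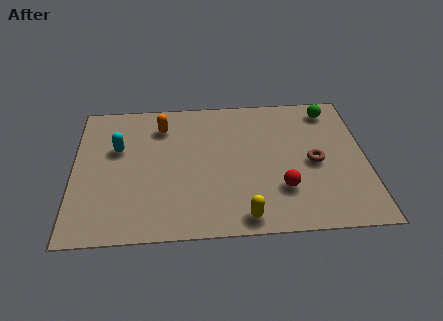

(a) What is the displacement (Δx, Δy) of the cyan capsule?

(-0.2, 2.2)

The cyan capsule was at about (1.8, 2.4) and moved to about (1.6, 4.6).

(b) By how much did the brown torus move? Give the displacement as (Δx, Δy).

(1.9, 0.2)

From the two frames, the brown torus sits at roughly (6.8, 3.2) before and (8.7, 3.4) after.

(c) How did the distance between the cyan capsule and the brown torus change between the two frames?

+2.1

They were about 5.1 units apart before and 7.2 after — 2.1 units further apart.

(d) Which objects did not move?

the red sphere and the green sphere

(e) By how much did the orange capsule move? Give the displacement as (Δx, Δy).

(-1.7, -0.5)

The orange capsule was at about (4.9, 6.2) and moved to about (3.2, 5.7).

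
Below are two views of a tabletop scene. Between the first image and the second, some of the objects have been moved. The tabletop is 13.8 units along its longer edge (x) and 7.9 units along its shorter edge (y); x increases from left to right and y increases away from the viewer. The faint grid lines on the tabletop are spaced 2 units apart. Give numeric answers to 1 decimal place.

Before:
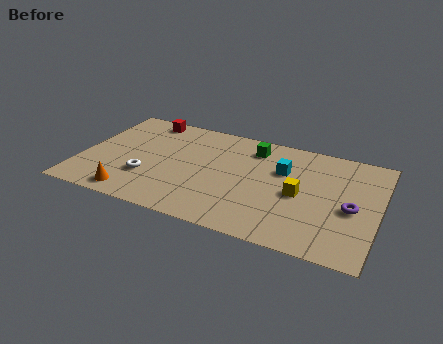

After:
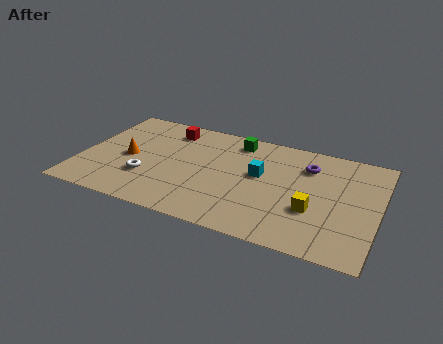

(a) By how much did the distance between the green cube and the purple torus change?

-2.1

Before: roughly 5.6 units apart; after: 3.5. That's 2.1 units closer together.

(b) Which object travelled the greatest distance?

the purple torus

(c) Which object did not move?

the white torus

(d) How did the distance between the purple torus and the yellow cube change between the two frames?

+0.7

The distance was about 2.4 in the first image and 3.1 in the second, so they moved 0.7 units further apart.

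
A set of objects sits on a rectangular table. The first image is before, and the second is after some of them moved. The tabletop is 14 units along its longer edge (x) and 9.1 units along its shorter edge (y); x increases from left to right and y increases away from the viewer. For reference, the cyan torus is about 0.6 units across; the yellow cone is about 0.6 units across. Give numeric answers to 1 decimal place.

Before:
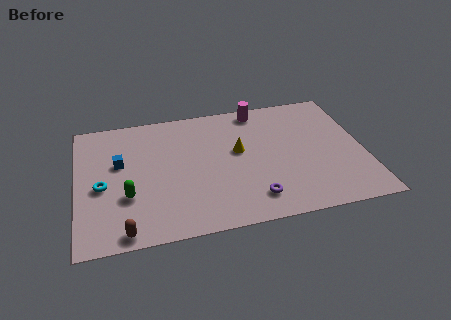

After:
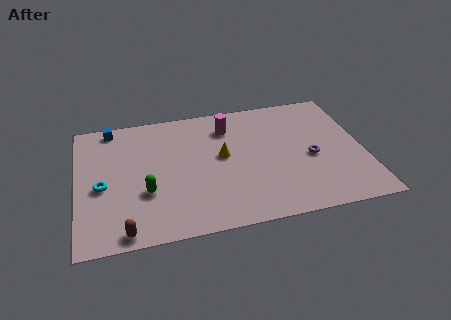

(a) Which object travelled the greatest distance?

the purple torus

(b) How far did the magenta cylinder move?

1.9

From (9.1, 8.1) to (7.5, 7.1), the magenta cylinder covered √(1.6² + 1.0²) ≈ 1.9 units.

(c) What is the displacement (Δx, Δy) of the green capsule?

(0.9, 0.1)

From the two frames, the green capsule sits at roughly (2.4, 3.1) before and (3.3, 3.2) after.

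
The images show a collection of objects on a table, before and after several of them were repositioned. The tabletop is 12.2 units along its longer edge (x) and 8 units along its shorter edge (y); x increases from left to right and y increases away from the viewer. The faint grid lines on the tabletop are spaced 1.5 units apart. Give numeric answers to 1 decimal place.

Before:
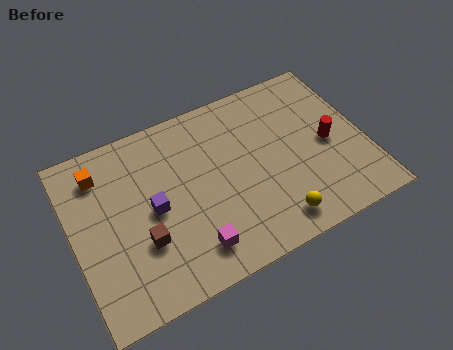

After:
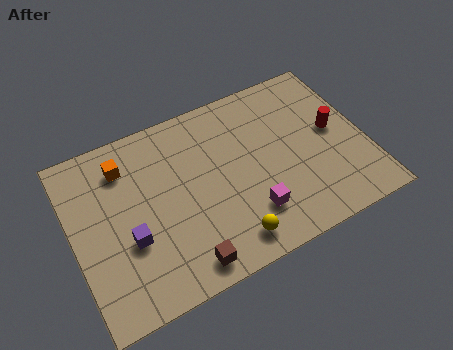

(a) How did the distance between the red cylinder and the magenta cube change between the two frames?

-2.0

The distance was about 6.5 in the first image and 4.5 in the second, so they moved 2.0 units closer together.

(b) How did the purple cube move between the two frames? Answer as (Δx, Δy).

(-1.1, -0.9)

The purple cube was at about (3.3, 3.9) and moved to about (2.2, 3.0).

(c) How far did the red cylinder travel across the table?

0.6

The red cylinder was near (10.7, 3.8) before and (11.0, 4.3) after, so it travelled √(0.3² + 0.5²) ≈ 0.6 units.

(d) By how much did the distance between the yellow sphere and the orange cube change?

-2.1

Before: roughly 8.4 units apart; after: 6.3. That's 2.1 units closer together.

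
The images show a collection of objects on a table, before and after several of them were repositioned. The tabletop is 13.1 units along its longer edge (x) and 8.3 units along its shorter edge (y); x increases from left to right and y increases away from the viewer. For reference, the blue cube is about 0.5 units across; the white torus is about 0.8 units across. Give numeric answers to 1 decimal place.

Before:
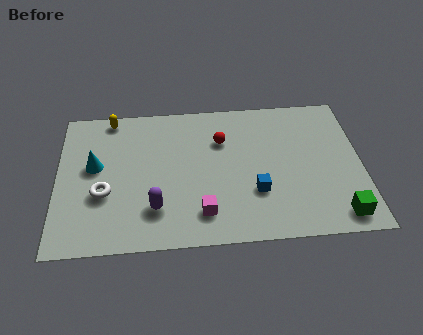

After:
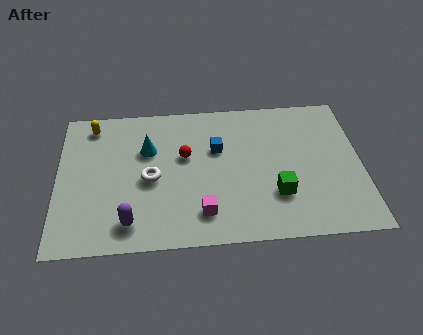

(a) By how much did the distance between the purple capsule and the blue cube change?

+1.1

The distance was about 4.3 in the first image and 5.4 in the second, so they moved 1.1 units further apart.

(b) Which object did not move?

the magenta cube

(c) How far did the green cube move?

3.0

From (12.0, 1.1) to (9.4, 2.5), the green cube covered √(2.6² + 1.4²) ≈ 3.0 units.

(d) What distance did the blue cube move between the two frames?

3.1

The blue cube moved from about (8.5, 2.7) to (6.9, 5.3), a distance of √(1.6² + 2.6²) ≈ 3.1.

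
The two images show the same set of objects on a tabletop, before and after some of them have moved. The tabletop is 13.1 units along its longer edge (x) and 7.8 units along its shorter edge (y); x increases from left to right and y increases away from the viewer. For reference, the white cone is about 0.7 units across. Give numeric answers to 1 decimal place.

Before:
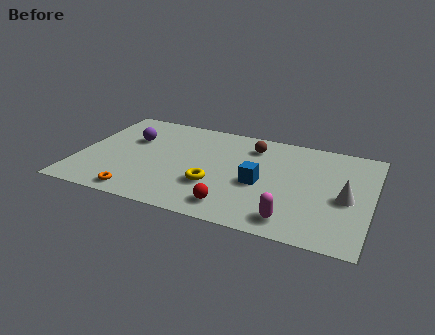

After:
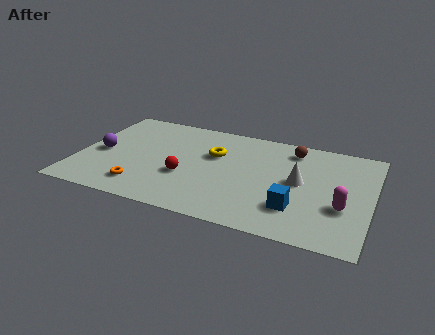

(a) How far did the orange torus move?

0.6

The orange torus was near (3.0, 0.9) before and (3.1, 1.5) after, so it travelled √(0.1² + 0.6²) ≈ 0.6 units.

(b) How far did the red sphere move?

2.8

The red sphere moved from about (7.2, 1.3) to (4.9, 2.9), a distance of √(2.3² + 1.6²) ≈ 2.8.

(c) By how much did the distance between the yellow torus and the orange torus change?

+0.9

They were about 3.6 units apart before and 4.5 after — 0.9 units further apart.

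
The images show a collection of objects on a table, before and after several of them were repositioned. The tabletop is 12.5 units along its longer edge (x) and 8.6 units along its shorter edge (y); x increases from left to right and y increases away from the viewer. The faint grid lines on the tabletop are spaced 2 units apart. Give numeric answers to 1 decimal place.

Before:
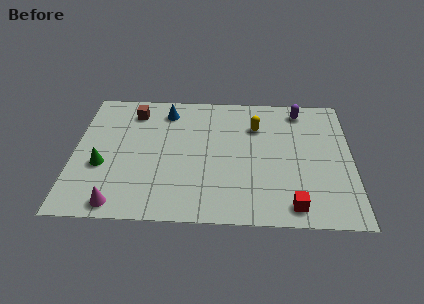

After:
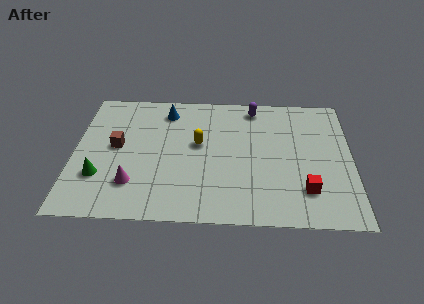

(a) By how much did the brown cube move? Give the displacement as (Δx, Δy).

(-0.7, -2.4)

From the two frames, the brown cube sits at roughly (2.6, 7.0) before and (1.9, 4.6) after.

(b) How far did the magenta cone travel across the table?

1.4

From (2.1, 0.9) to (2.7, 2.2), the magenta cone covered √(0.6² + 1.3²) ≈ 1.4 units.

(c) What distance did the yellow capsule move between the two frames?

2.9

From (8.2, 6.2) to (5.6, 4.9), the yellow capsule covered √(2.6² + 1.3²) ≈ 2.9 units.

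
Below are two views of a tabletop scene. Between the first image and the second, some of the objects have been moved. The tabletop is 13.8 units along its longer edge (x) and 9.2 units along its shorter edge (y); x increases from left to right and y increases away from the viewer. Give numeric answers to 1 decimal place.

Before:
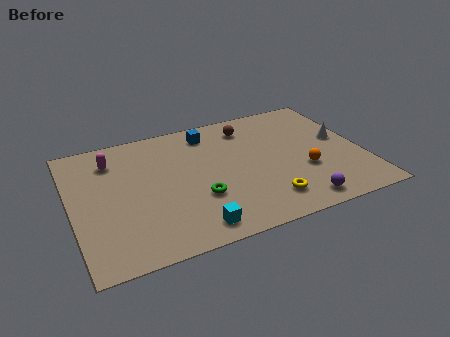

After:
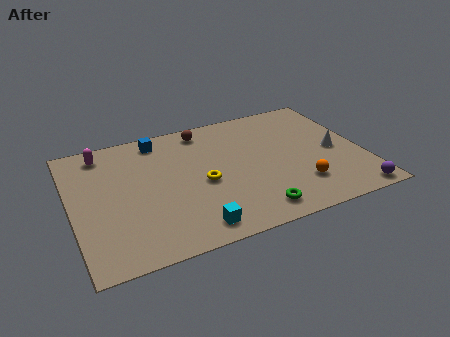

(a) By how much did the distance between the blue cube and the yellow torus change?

-2.0

They were about 6.3 units apart before and 4.3 after — 2.0 units closer together.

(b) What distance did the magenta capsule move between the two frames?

0.8

The magenta capsule was near (2.1, 7.2) before and (1.7, 7.9) after, so it travelled √(0.4² + 0.7²) ≈ 0.8 units.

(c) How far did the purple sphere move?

2.6

From (10.3, 1.1) to (12.9, 0.8), the purple sphere covered √(2.6² + 0.3²) ≈ 2.6 units.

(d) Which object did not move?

the cyan cube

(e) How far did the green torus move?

3.0

The green torus moved from about (5.8, 3.1) to (8.2, 1.3), a distance of √(2.4² + 1.8²) ≈ 3.0.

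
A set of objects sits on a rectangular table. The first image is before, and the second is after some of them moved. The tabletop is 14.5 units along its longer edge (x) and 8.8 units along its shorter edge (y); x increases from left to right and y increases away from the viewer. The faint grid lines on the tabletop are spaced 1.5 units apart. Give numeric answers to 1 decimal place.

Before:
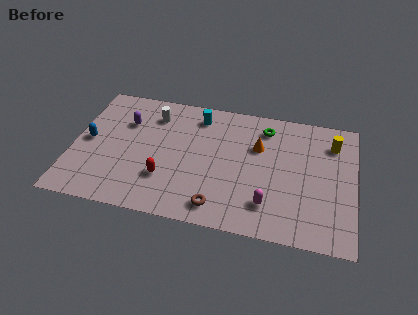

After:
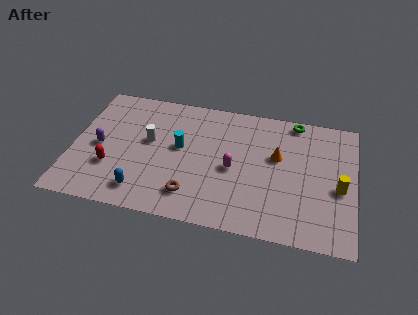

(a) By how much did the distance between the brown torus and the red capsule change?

+1.2

They were about 3.1 units apart before and 4.3 after — 1.2 units further apart.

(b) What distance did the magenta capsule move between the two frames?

2.8

From (10.2, 2.0) to (8.3, 4.0), the magenta capsule covered √(1.9² + 2.0²) ≈ 2.8 units.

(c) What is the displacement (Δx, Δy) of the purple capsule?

(-1.2, -2.0)

From the two frames, the purple capsule sits at roughly (2.6, 6.1) before and (1.4, 4.1) after.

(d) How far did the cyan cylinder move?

2.5

The cyan cylinder was near (6.3, 7.3) before and (5.5, 4.9) after, so it travelled √(0.8² + 2.4²) ≈ 2.5 units.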